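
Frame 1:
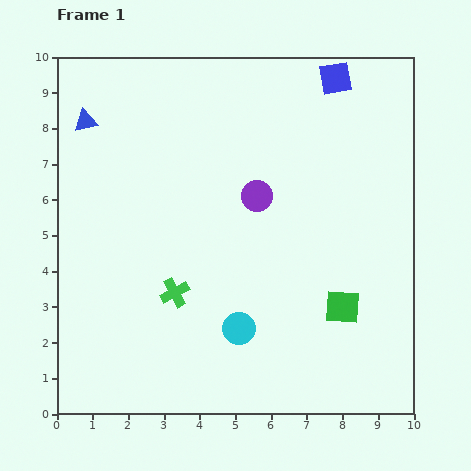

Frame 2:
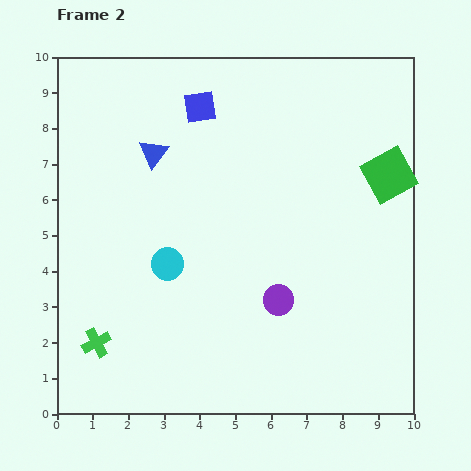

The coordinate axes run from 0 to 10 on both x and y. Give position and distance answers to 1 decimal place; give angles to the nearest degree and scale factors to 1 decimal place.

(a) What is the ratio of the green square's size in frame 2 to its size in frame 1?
1.5×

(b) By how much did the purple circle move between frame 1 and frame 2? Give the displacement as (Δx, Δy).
(0.6, -2.9)

The purple circle was at (5.6, 6.1) in frame 1 and (6.2, 3.2) in frame 2.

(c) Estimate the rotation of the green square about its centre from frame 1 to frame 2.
32° counter-clockwise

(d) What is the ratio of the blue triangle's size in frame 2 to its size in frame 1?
1.3×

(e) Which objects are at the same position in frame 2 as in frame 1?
none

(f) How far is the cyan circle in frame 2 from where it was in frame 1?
2.7

The cyan circle moved from (5.1, 2.4) to (3.1, 4.2), a distance of √(2.0² + 1.8²) ≈ 2.7.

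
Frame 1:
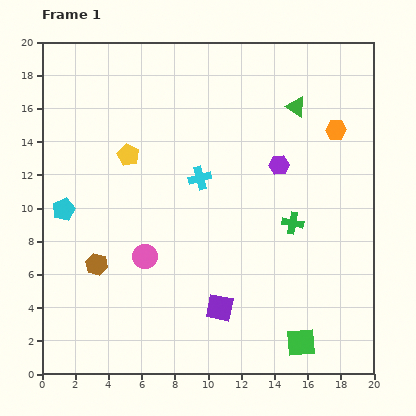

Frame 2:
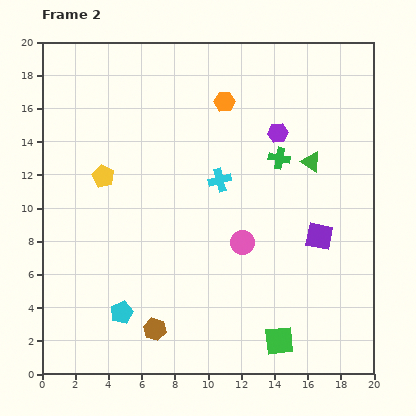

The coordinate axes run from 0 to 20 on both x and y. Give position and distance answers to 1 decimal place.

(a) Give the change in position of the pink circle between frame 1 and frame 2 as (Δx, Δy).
(5.9, 0.8)

The pink circle was at (6.2, 7.1) in frame 1 and (12.1, 7.9) in frame 2.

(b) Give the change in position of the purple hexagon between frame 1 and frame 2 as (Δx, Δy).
(-0.1, 1.9)

The purple hexagon was at (14.3, 12.6) in frame 1 and (14.2, 14.5) in frame 2.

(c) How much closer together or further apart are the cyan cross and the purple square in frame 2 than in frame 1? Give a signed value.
-1.0

Distance in frame 1: 7.9. Distance in frame 2: 6.9.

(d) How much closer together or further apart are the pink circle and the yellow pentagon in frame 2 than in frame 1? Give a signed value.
+3.1

Distance in frame 1: 6.2. Distance in frame 2: 9.3.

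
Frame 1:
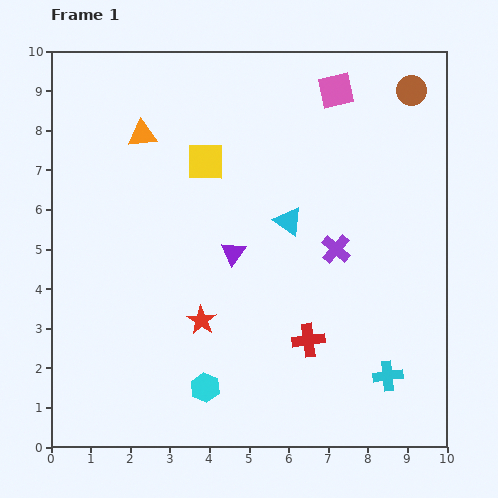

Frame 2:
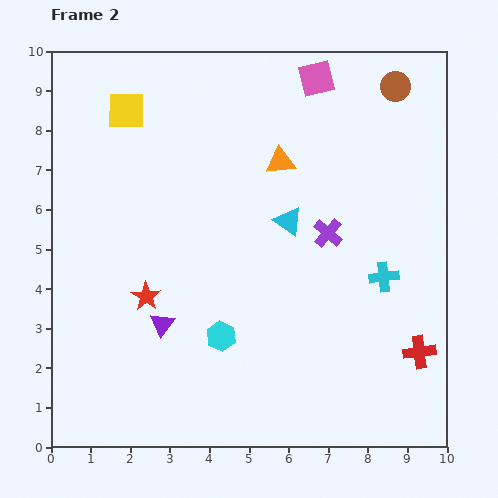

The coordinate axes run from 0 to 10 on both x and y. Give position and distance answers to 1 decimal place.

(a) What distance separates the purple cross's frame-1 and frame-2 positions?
0.4

The purple cross moved from (7.2, 5.0) to (7.0, 5.4), a distance of √(0.2² + 0.4²) ≈ 0.4.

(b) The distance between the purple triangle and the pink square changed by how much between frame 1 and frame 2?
+2.4

Distance in frame 1: 4.9. Distance in frame 2: 7.3.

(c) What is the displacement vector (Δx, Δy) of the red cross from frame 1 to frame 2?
(2.8, -0.3)

The red cross was at (6.5, 2.7) in frame 1 and (9.3, 2.4) in frame 2.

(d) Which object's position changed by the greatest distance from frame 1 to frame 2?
the orange triangle

(moved 3.6; next 2.8)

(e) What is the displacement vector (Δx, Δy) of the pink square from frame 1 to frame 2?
(-0.5, 0.3)

The pink square was at (7.2, 9.0) in frame 1 and (6.7, 9.3) in frame 2.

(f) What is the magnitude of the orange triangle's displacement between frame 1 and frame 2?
3.6

The orange triangle moved from (2.3, 7.9) to (5.8, 7.2), a distance of √(3.5² + 0.7²) ≈ 3.6.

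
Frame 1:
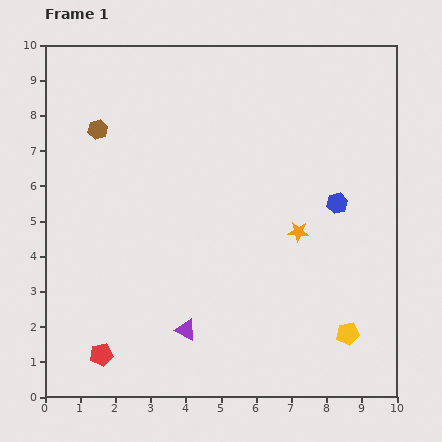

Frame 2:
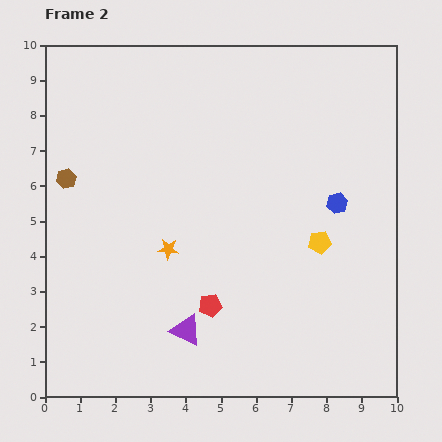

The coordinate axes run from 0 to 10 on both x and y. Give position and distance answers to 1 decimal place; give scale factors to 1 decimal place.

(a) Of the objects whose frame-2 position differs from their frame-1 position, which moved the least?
the brown hexagon

(moved 1.7)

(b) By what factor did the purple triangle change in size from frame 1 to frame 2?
1.5×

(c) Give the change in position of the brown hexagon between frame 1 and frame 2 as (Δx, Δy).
(-0.9, -1.4)

The brown hexagon was at (1.5, 7.6) in frame 1 and (0.6, 6.2) in frame 2.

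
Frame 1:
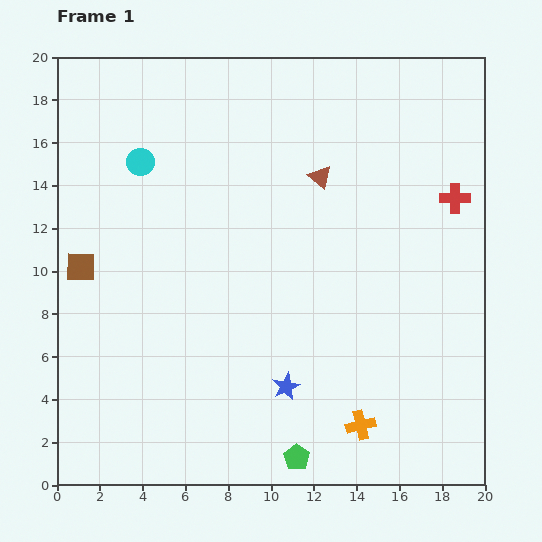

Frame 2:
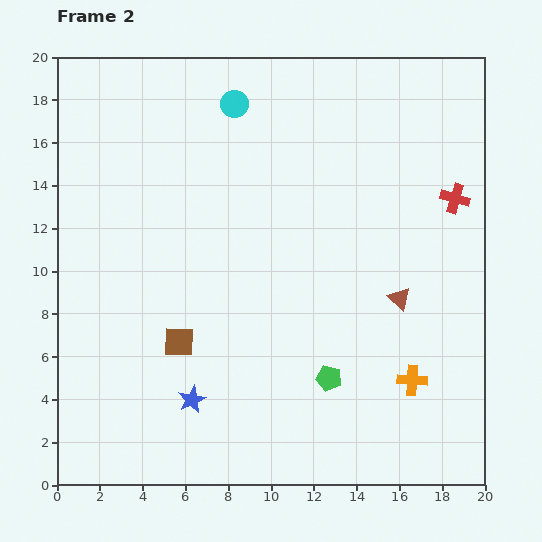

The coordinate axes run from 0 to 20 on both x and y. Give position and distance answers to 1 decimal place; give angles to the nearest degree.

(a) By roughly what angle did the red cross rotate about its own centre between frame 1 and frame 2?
17° clockwise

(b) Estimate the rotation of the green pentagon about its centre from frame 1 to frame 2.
20° counter-clockwise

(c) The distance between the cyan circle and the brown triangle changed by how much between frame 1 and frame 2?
+3.5

Distance in frame 1: 8.4. Distance in frame 2: 11.9.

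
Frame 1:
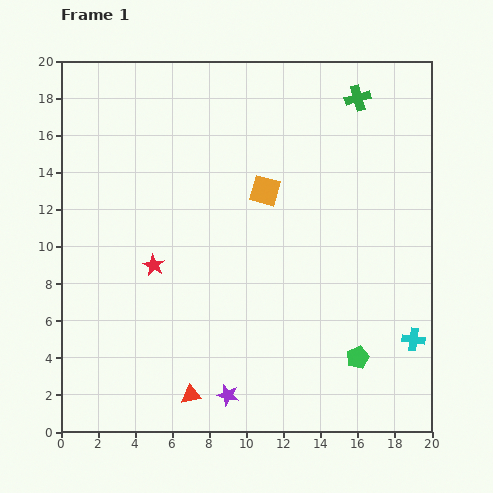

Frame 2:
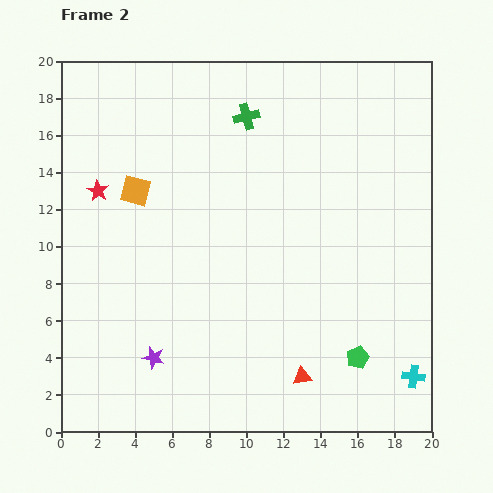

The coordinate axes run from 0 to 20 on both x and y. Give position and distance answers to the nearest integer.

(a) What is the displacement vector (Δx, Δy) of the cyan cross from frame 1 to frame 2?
(0, -2)

The cyan cross was at (19, 5) in frame 1 and (19, 3) in frame 2.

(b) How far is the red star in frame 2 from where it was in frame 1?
5

The red star moved from (5, 9) to (2, 13), a distance of √(3² + 4²) ≈ 5.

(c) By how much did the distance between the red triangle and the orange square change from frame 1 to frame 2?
+1

Distance in frame 1: 12. Distance in frame 2: 13.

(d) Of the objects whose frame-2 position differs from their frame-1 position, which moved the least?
the cyan cross

(moved 2)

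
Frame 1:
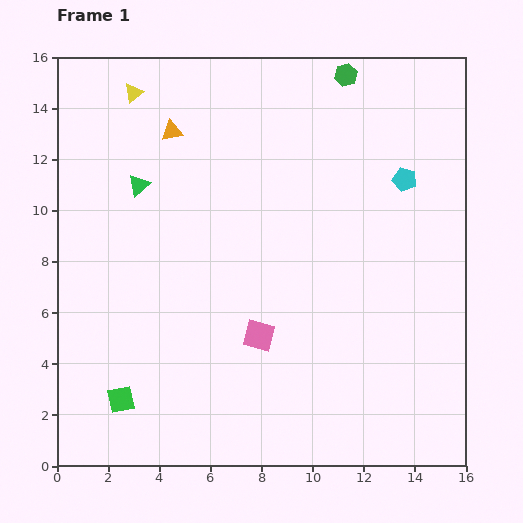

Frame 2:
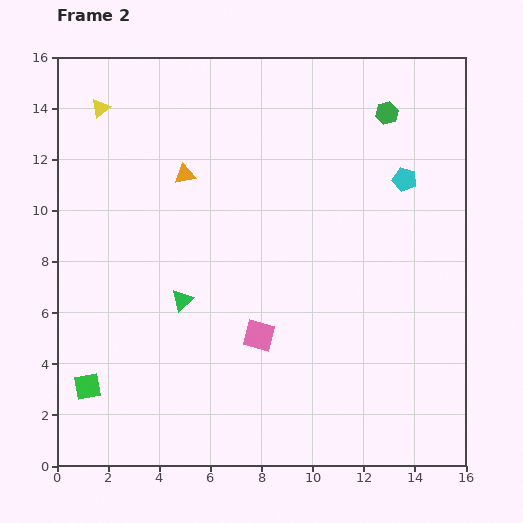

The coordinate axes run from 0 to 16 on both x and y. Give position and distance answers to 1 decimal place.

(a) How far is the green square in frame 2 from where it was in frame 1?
1.4

The green square moved from (2.5, 2.6) to (1.2, 3.1), a distance of √(1.3² + 0.5²) ≈ 1.4.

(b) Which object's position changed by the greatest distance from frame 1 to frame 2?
the green triangle

(moved 4.8; next 2.2)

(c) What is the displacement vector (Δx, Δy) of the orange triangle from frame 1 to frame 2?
(0.5, -1.7)

The orange triangle was at (4.5, 13.1) in frame 1 and (5.0, 11.4) in frame 2.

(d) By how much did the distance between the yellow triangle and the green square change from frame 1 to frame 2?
-1.1

Distance in frame 1: 12.0. Distance in frame 2: 10.9.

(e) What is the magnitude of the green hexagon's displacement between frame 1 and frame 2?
2.2

The green hexagon moved from (11.3, 15.3) to (12.9, 13.8), a distance of √(1.6² + 1.5²) ≈ 2.2.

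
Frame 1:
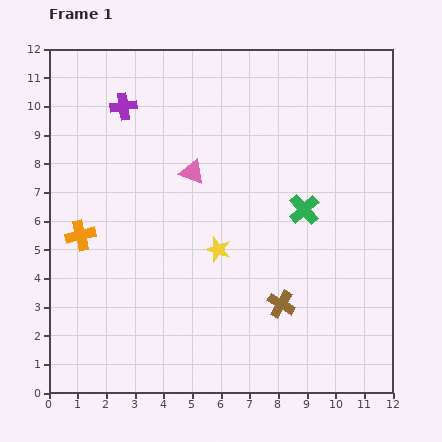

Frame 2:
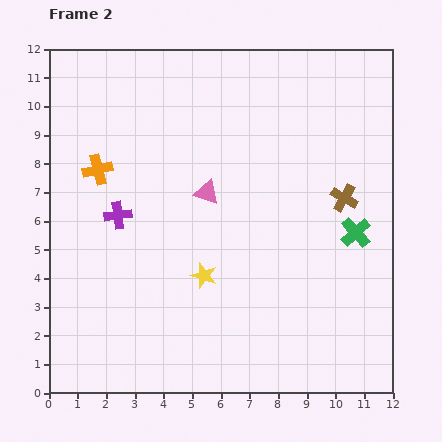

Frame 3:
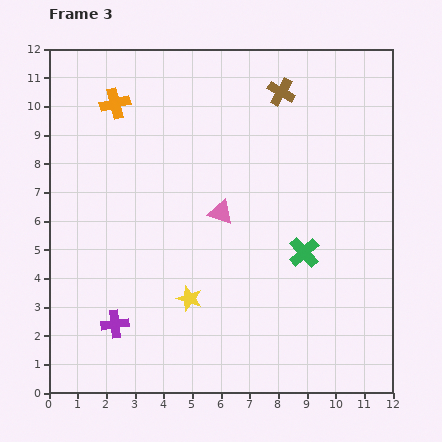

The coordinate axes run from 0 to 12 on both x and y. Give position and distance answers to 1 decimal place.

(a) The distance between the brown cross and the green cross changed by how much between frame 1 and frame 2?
-2.1

Distance in frame 1: 3.4. Distance in frame 2: 1.3.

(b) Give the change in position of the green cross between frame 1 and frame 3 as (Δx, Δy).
(0.0, -1.5)

The green cross was at (8.9, 6.4) in frame 1 and (8.9, 4.9) in frame 3.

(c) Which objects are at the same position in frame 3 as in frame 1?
none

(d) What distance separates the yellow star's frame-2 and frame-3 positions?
0.9

The yellow star moved from (5.4, 4.1) to (4.9, 3.3), a distance of √(0.5² + 0.8²) ≈ 0.9.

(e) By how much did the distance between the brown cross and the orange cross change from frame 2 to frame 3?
-2.9

Distance in frame 2: 8.7. Distance in frame 3: 5.8.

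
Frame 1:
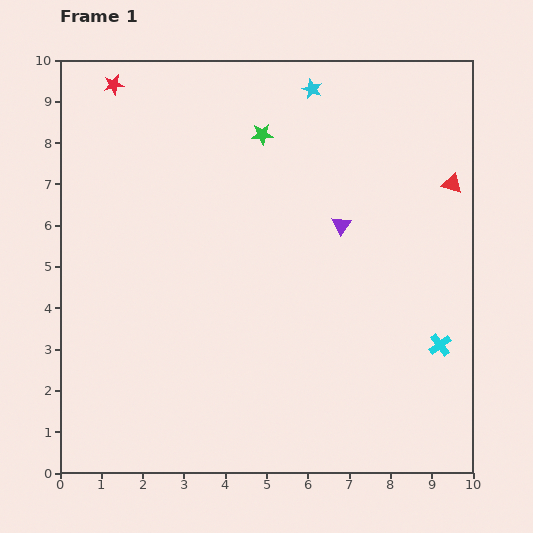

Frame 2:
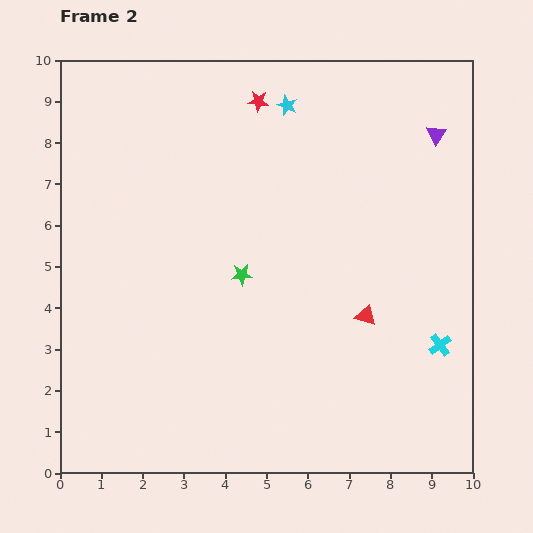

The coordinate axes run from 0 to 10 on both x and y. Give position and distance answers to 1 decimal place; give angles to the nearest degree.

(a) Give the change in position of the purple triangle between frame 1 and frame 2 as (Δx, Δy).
(2.3, 2.2)

The purple triangle was at (6.8, 6.0) in frame 1 and (9.1, 8.2) in frame 2.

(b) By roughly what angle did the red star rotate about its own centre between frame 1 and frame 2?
15° clockwise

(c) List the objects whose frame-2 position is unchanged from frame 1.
the cyan cross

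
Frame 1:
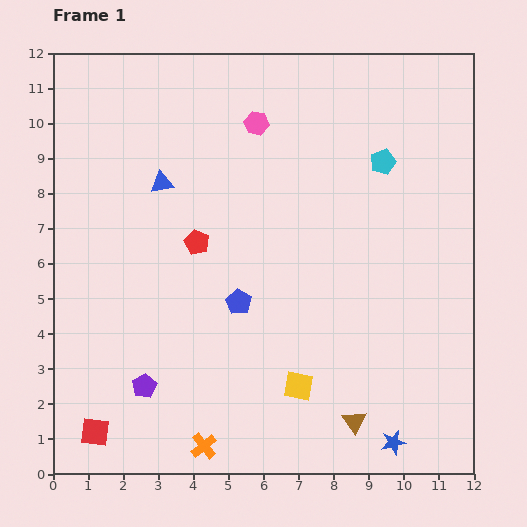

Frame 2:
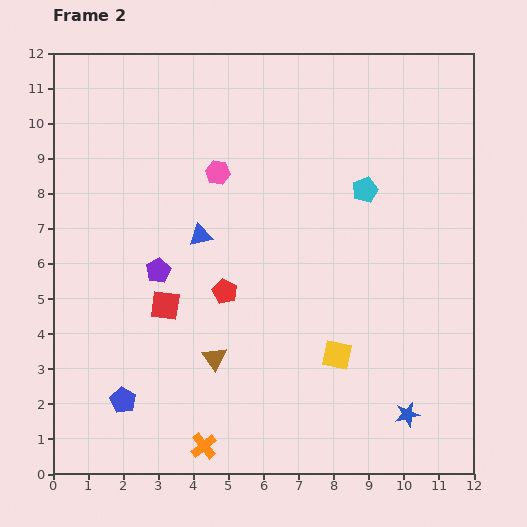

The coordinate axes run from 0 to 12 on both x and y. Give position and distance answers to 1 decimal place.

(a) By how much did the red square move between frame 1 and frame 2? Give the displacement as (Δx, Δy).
(2.0, 3.6)

The red square was at (1.2, 1.2) in frame 1 and (3.2, 4.8) in frame 2.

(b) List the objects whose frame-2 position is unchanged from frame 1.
the orange cross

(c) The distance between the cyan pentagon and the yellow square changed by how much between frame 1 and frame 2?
-2.0

Distance in frame 1: 6.8. Distance in frame 2: 4.8.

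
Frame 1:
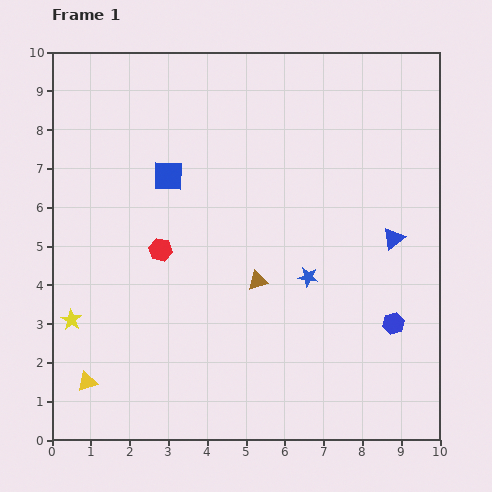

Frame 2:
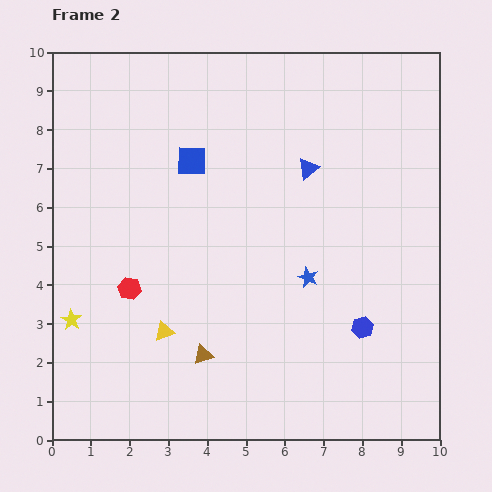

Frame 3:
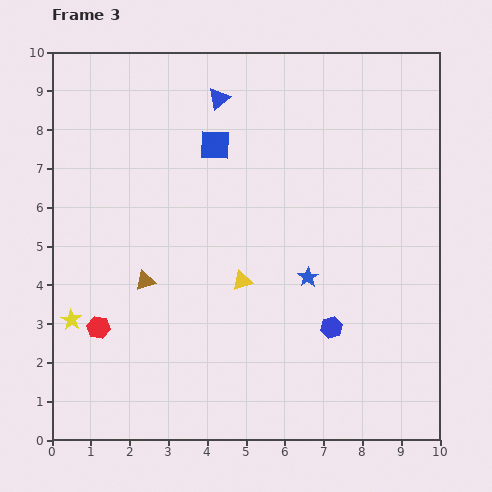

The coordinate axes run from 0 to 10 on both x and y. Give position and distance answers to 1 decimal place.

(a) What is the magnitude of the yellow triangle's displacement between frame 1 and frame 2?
2.4

The yellow triangle moved from (0.9, 1.5) to (2.9, 2.8), a distance of √(2.0² + 1.3²) ≈ 2.4.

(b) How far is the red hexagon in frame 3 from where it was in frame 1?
2.6

The red hexagon moved from (2.8, 4.9) to (1.2, 2.9), a distance of √(1.6² + 2.0²) ≈ 2.6.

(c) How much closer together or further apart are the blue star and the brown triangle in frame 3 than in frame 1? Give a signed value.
+2.9

Distance in frame 1: 1.3. Distance in frame 3: 4.2.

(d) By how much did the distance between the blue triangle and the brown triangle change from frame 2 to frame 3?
-0.4

Distance in frame 2: 5.5. Distance in frame 3: 5.1.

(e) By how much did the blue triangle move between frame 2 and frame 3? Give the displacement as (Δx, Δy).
(-2.3, 1.8)

The blue triangle was at (6.6, 7.0) in frame 2 and (4.3, 8.8) in frame 3.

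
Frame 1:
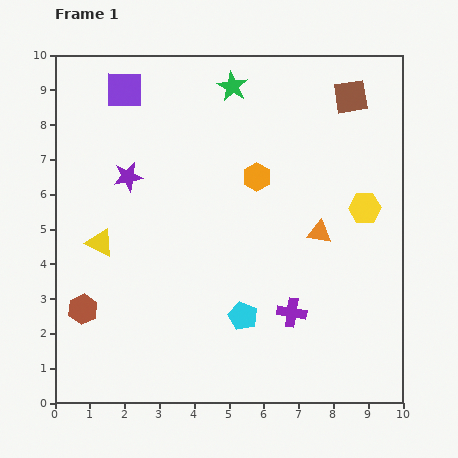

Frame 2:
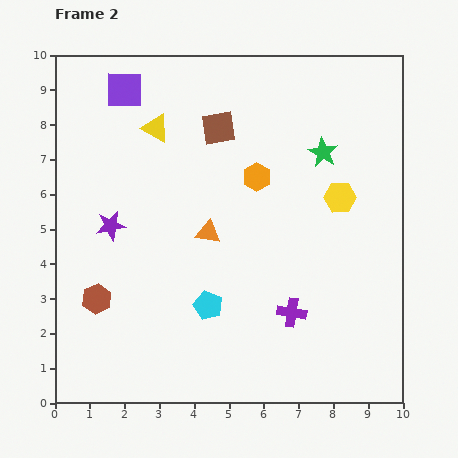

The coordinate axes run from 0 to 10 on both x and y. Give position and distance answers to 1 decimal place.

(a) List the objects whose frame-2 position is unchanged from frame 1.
the orange hexagon, the purple square, the purple cross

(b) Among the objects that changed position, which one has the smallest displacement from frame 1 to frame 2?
the brown hexagon

(moved 0.5)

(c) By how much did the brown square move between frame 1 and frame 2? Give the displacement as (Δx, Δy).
(-3.8, -0.9)

The brown square was at (8.5, 8.8) in frame 1 and (4.7, 7.9) in frame 2.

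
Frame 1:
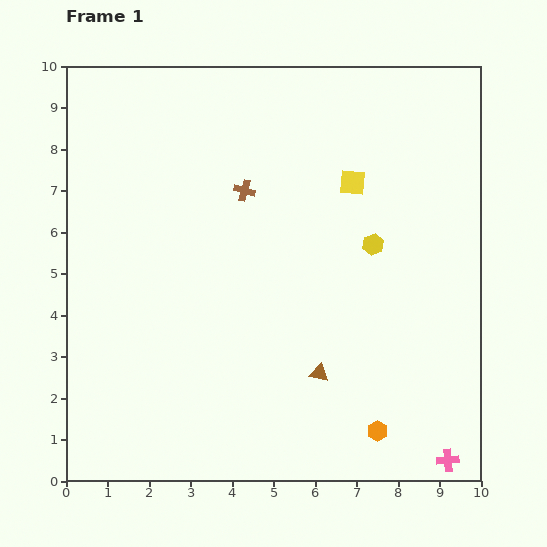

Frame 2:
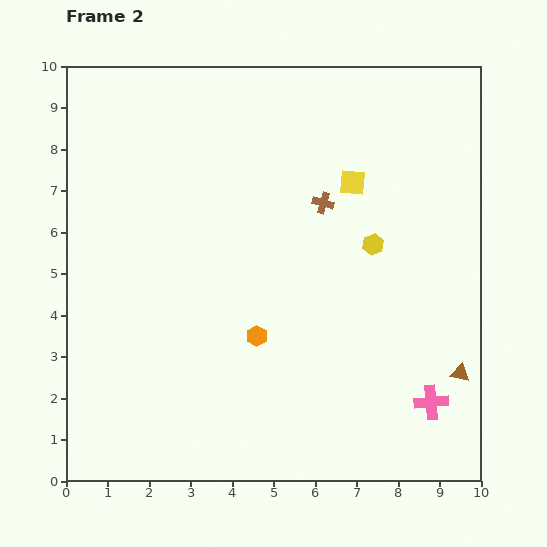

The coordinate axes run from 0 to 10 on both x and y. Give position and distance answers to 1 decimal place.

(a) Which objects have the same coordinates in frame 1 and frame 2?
the yellow hexagon, the yellow square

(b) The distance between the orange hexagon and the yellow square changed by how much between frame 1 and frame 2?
-1.6

Distance in frame 1: 6.0. Distance in frame 2: 4.4.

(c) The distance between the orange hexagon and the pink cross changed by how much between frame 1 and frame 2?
+2.7

Distance in frame 1: 1.8. Distance in frame 2: 4.5.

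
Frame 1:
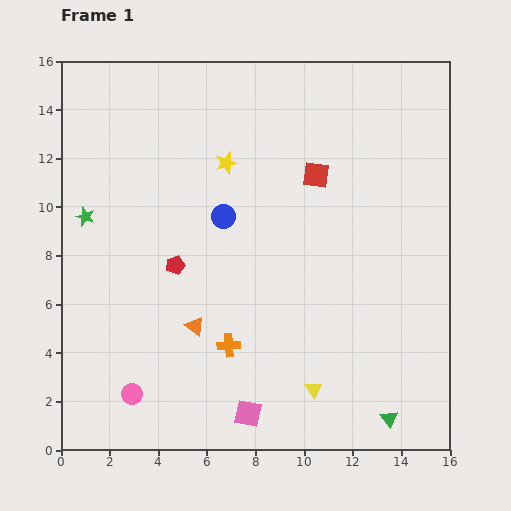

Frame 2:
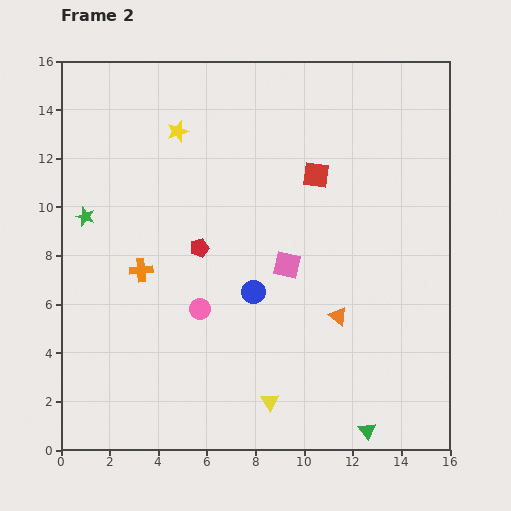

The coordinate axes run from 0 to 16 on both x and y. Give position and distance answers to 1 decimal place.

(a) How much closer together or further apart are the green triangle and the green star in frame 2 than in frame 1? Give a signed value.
-0.4

Distance in frame 1: 15.0. Distance in frame 2: 14.6.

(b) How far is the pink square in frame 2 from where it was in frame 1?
6.3

The pink square moved from (7.7, 1.5) to (9.3, 7.6), a distance of √(1.6² + 6.1²) ≈ 6.3.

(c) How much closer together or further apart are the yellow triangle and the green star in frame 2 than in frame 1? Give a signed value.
-1.1

Distance in frame 1: 11.8. Distance in frame 2: 10.7.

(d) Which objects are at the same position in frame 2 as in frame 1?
the red square, the green star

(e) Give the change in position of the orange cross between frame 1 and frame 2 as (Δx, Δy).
(-3.6, 3.1)

The orange cross was at (6.9, 4.3) in frame 1 and (3.3, 7.4) in frame 2.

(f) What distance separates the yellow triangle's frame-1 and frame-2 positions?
1.9

The yellow triangle moved from (10.4, 2.5) to (8.6, 2.0), a distance of √(1.8² + 0.5²) ≈ 1.9.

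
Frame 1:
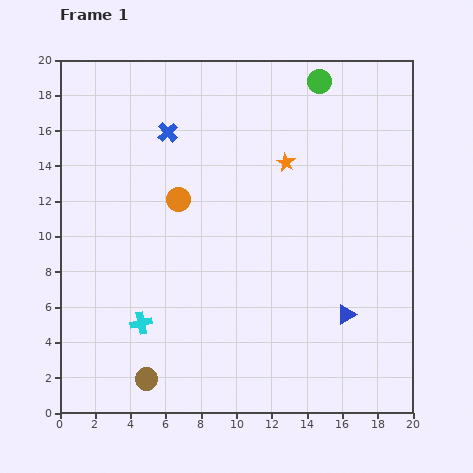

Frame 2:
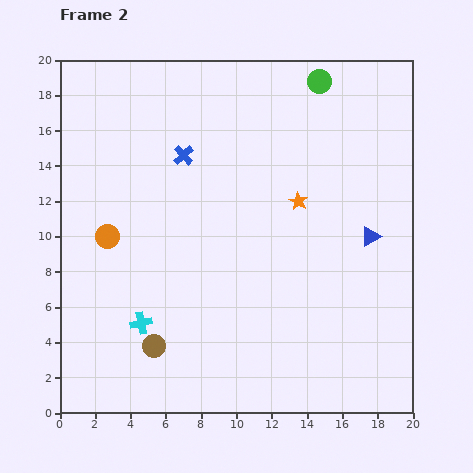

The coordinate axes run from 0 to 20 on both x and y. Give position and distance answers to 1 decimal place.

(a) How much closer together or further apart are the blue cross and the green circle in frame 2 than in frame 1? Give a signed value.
-0.3

Distance in frame 1: 9.1. Distance in frame 2: 8.8.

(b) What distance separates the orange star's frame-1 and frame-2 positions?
2.3

The orange star moved from (12.8, 14.2) to (13.5, 12.0), a distance of √(0.7² + 2.2²) ≈ 2.3.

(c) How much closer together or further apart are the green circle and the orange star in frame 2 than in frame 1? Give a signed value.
+1.9

Distance in frame 1: 5.0. Distance in frame 2: 6.9.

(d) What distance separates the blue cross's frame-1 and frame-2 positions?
1.6

The blue cross moved from (6.1, 15.9) to (7.0, 14.6), a distance of √(0.9² + 1.3²) ≈ 1.6.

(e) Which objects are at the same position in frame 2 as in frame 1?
the cyan cross, the green circle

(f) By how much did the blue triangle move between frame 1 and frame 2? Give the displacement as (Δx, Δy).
(1.4, 4.4)

The blue triangle was at (16.2, 5.6) in frame 1 and (17.6, 10.0) in frame 2.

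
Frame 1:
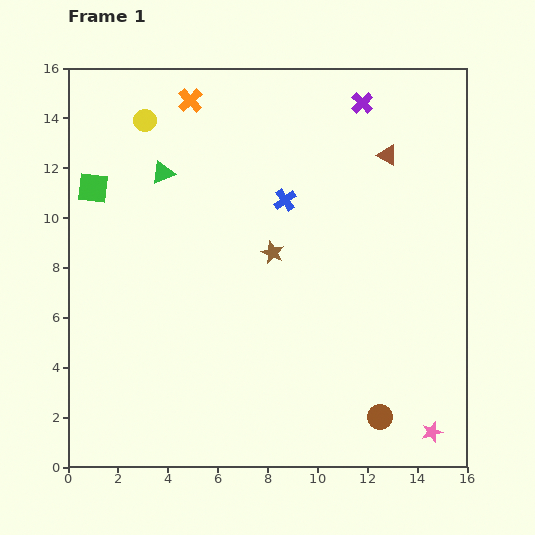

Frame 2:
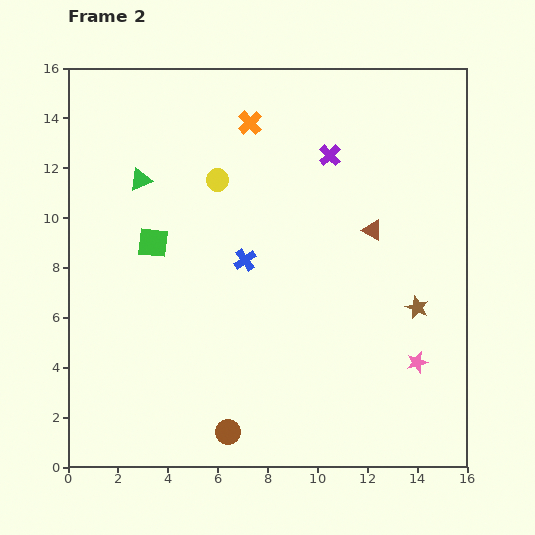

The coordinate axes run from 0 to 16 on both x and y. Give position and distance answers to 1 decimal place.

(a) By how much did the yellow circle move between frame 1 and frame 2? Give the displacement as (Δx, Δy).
(2.9, -2.4)

The yellow circle was at (3.1, 13.9) in frame 1 and (6.0, 11.5) in frame 2.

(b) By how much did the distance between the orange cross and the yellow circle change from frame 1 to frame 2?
+0.6

Distance in frame 1: 2.0. Distance in frame 2: 2.6.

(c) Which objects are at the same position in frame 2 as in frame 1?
none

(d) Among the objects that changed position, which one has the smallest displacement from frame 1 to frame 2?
the green triangle

(moved 0.9)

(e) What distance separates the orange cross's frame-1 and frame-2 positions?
2.6

The orange cross moved from (4.9, 14.7) to (7.3, 13.8), a distance of √(2.4² + 0.9²) ≈ 2.6.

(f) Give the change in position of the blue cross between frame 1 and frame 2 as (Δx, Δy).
(-1.6, -2.4)

The blue cross was at (8.7, 10.7) in frame 1 and (7.1, 8.3) in frame 2.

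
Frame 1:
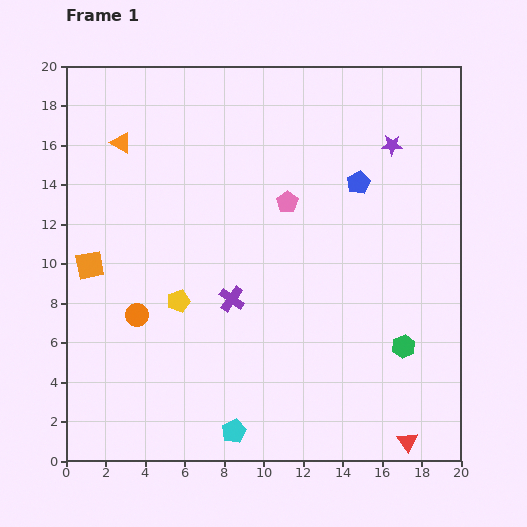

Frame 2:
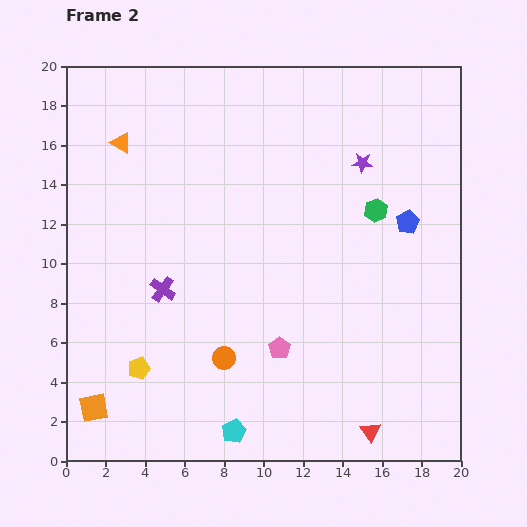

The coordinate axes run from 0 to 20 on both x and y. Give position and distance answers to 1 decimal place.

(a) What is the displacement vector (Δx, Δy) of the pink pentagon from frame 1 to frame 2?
(-0.4, -7.4)

The pink pentagon was at (11.2, 13.1) in frame 1 and (10.8, 5.7) in frame 2.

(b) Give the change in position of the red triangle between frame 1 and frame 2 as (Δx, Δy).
(-1.9, 0.5)

The red triangle was at (17.3, 1.0) in frame 1 and (15.4, 1.5) in frame 2.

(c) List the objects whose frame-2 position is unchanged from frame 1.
the cyan pentagon, the orange triangle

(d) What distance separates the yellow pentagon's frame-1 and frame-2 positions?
3.9

The yellow pentagon moved from (5.7, 8.1) to (3.7, 4.7), a distance of √(2.0² + 3.4²) ≈ 3.9.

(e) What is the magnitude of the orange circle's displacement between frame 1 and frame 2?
4.9

The orange circle moved from (3.6, 7.4) to (8.0, 5.2), a distance of √(4.4² + 2.2²) ≈ 4.9.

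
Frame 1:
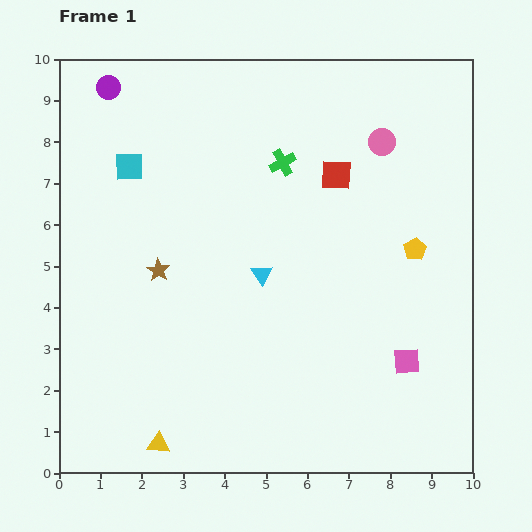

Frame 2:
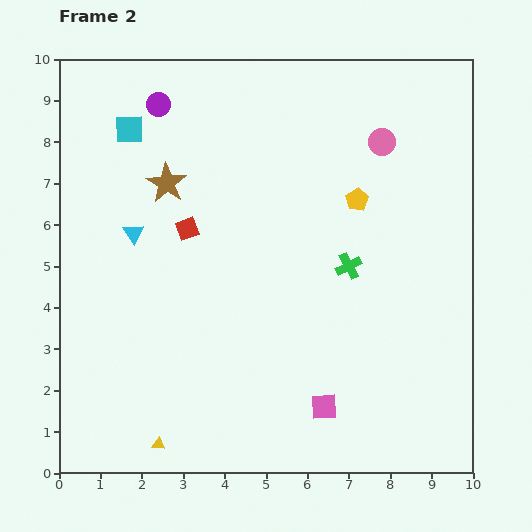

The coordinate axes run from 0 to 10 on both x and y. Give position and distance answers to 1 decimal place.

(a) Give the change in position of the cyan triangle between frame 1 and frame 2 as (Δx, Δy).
(-3.1, 1.0)

The cyan triangle was at (4.9, 4.8) in frame 1 and (1.8, 5.8) in frame 2.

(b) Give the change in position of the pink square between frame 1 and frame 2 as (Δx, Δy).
(-2.0, -1.1)

The pink square was at (8.4, 2.7) in frame 1 and (6.4, 1.6) in frame 2.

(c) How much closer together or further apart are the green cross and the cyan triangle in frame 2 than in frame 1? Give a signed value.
+2.6

Distance in frame 1: 2.7. Distance in frame 2: 5.3.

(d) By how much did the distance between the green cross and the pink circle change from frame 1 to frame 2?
+0.6

Distance in frame 1: 2.5. Distance in frame 2: 3.1.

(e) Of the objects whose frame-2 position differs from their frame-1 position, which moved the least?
the cyan square

(moved 0.9)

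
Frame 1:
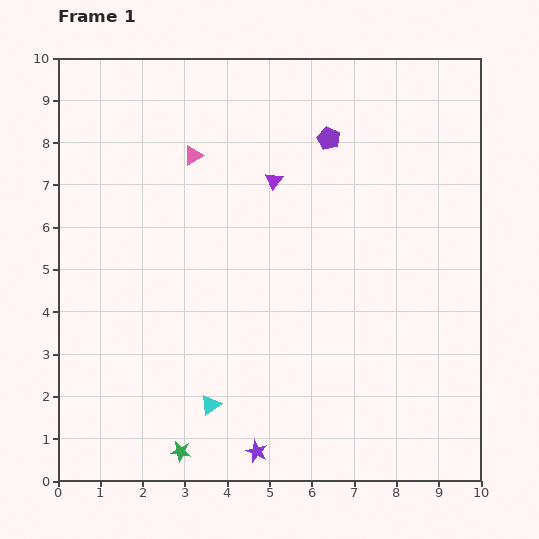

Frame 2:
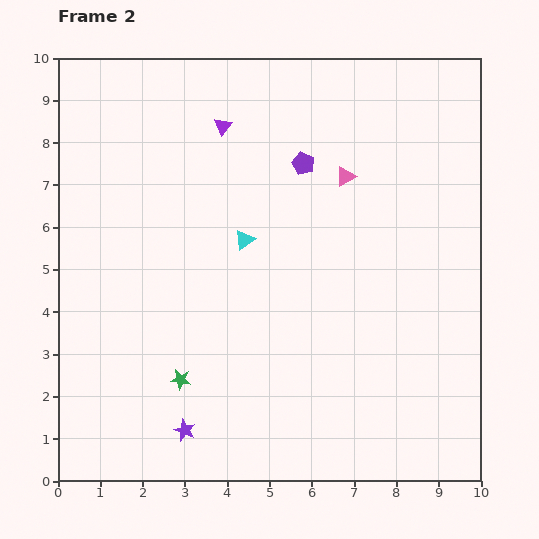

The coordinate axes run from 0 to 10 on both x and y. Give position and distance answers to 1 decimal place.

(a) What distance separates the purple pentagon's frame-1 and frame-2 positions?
0.8

The purple pentagon moved from (6.4, 8.1) to (5.8, 7.5), a distance of √(0.6² + 0.6²) ≈ 0.8.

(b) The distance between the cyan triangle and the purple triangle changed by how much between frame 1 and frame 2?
-2.8

Distance in frame 1: 5.5. Distance in frame 2: 2.7.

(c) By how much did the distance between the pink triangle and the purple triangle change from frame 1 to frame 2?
+1.1

Distance in frame 1: 2.0. Distance in frame 2: 3.1.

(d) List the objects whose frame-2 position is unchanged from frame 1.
none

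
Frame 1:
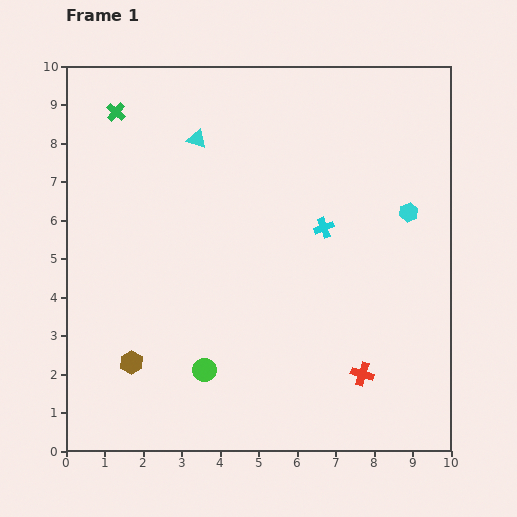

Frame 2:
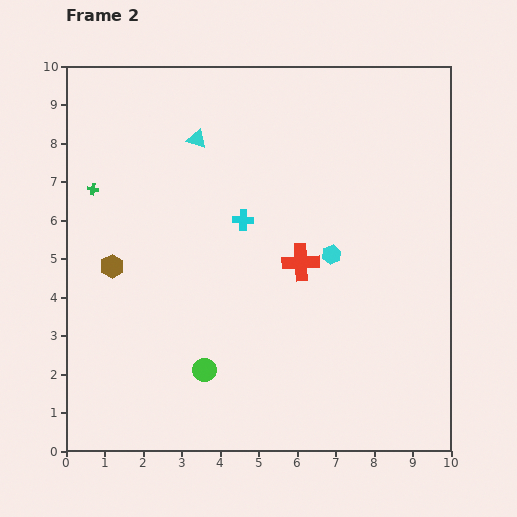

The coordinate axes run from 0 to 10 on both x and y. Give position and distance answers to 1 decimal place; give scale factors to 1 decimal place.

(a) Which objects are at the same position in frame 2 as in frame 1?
the cyan triangle, the green circle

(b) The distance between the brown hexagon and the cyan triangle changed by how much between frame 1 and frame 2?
-2.0

Distance in frame 1: 6.0. Distance in frame 2: 4.0.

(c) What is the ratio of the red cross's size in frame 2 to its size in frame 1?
1.6×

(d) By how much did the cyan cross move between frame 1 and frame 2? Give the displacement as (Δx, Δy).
(-2.1, 0.2)

The cyan cross was at (6.7, 5.8) in frame 1 and (4.6, 6.0) in frame 2.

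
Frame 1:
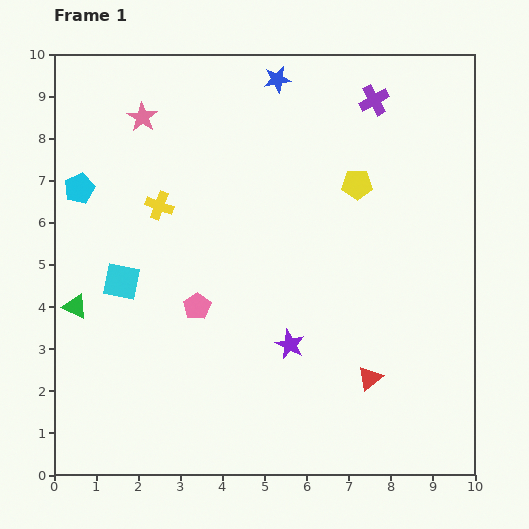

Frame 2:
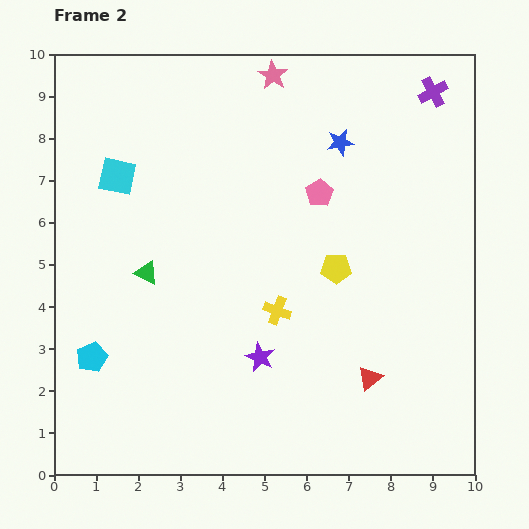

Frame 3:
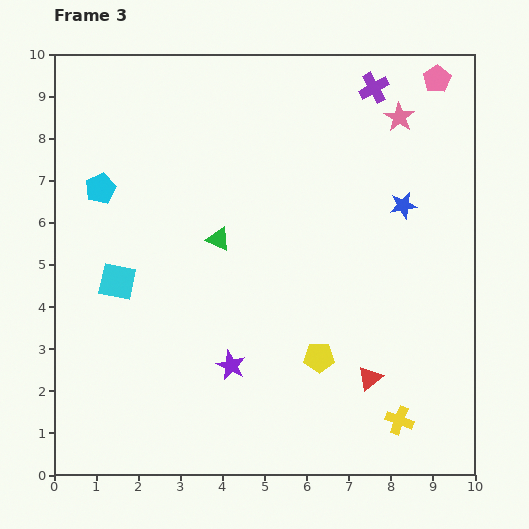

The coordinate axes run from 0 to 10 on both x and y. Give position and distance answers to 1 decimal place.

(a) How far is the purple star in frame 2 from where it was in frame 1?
0.8

The purple star moved from (5.6, 3.1) to (4.9, 2.8), a distance of √(0.7² + 0.3²) ≈ 0.8.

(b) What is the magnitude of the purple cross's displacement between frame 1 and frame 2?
1.4

The purple cross moved from (7.6, 8.9) to (9.0, 9.1), a distance of √(1.4² + 0.2²) ≈ 1.4.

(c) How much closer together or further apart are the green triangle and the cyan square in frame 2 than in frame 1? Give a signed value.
+1.1

Distance in frame 1: 1.3. Distance in frame 2: 2.4.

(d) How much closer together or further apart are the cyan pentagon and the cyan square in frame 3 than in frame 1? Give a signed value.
-0.2

Distance in frame 1: 2.4. Distance in frame 3: 2.2.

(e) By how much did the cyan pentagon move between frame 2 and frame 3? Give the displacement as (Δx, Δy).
(0.2, 4.0)

The cyan pentagon was at (0.9, 2.8) in frame 2 and (1.1, 6.8) in frame 3.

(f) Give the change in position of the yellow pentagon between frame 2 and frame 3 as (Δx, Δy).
(-0.4, -2.1)

The yellow pentagon was at (6.7, 4.9) in frame 2 and (6.3, 2.8) in frame 3.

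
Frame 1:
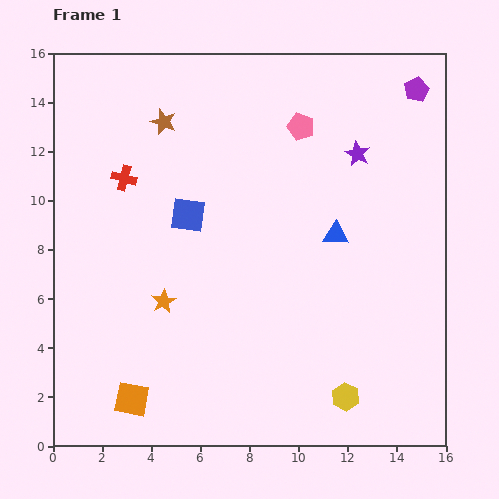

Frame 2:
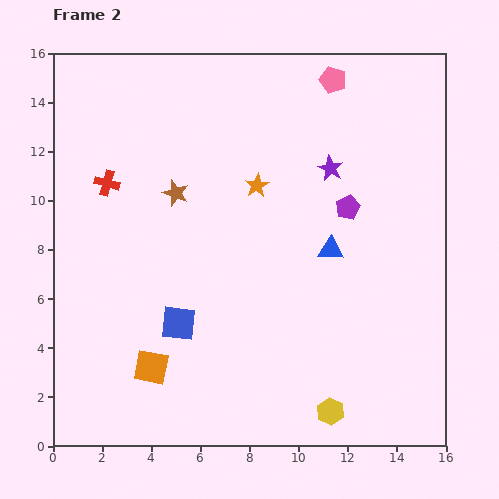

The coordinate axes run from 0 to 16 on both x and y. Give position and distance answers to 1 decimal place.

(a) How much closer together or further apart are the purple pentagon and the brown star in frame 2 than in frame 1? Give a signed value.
-3.4

Distance in frame 1: 10.4. Distance in frame 2: 7.0.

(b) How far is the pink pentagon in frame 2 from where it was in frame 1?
2.3

The pink pentagon moved from (10.1, 13.0) to (11.4, 14.9), a distance of √(1.3² + 1.9²) ≈ 2.3.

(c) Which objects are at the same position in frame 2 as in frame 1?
none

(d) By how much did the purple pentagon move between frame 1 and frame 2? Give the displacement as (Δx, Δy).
(-2.8, -4.8)

The purple pentagon was at (14.8, 14.5) in frame 1 and (12.0, 9.7) in frame 2.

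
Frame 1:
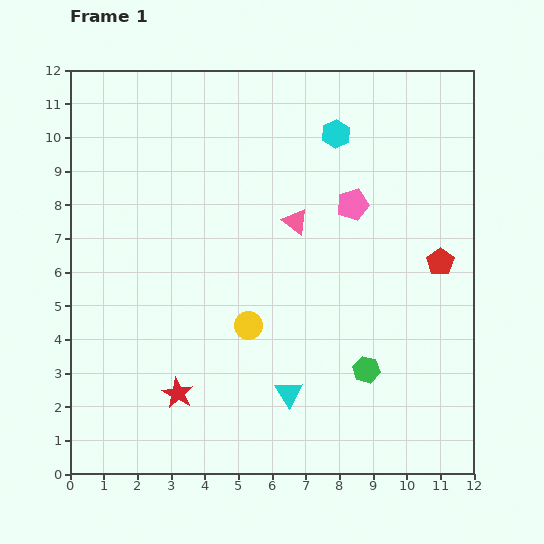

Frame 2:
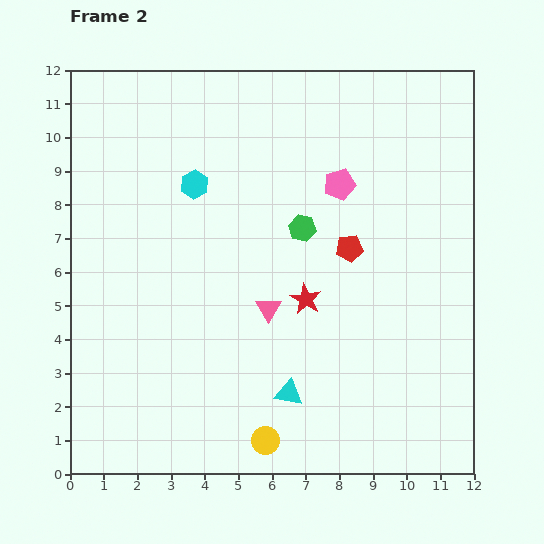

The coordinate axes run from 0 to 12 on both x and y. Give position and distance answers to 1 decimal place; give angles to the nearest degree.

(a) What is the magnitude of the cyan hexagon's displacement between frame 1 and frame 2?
4.5

The cyan hexagon moved from (7.9, 10.1) to (3.7, 8.6), a distance of √(4.2² + 1.5²) ≈ 4.5.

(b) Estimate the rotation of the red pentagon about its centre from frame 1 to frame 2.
27° clockwise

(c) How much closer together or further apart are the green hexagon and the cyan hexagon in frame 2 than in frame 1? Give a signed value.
-3.6

Distance in frame 1: 7.1. Distance in frame 2: 3.5.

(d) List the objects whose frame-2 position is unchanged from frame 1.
the cyan triangle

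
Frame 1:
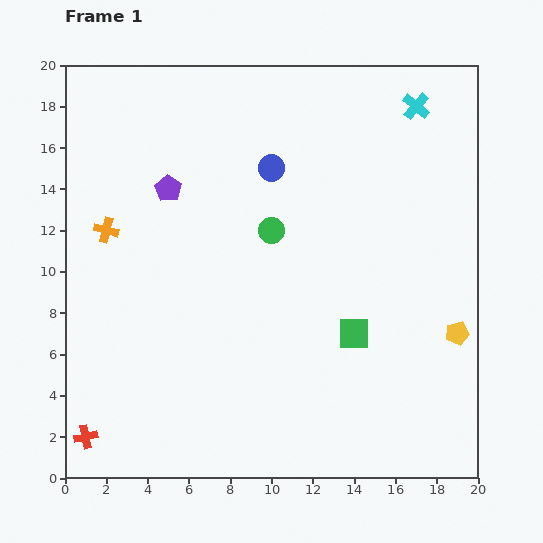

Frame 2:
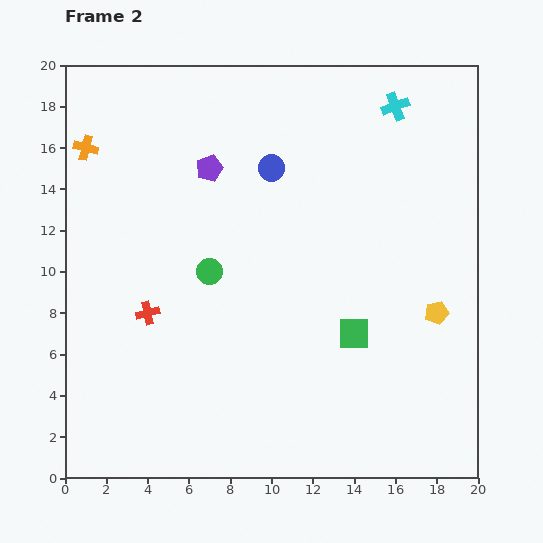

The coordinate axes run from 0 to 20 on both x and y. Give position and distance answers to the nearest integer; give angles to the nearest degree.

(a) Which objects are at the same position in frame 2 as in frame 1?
the green square, the blue circle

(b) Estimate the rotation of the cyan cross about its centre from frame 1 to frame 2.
28° clockwise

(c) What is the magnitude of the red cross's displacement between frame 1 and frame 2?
7

The red cross moved from (1, 2) to (4, 8), a distance of √(3² + 6²) ≈ 7.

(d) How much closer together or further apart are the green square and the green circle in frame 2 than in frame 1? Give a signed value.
+2

Distance in frame 1: 6. Distance in frame 2: 8.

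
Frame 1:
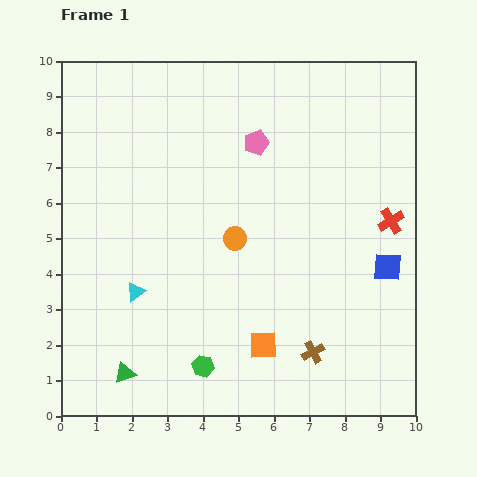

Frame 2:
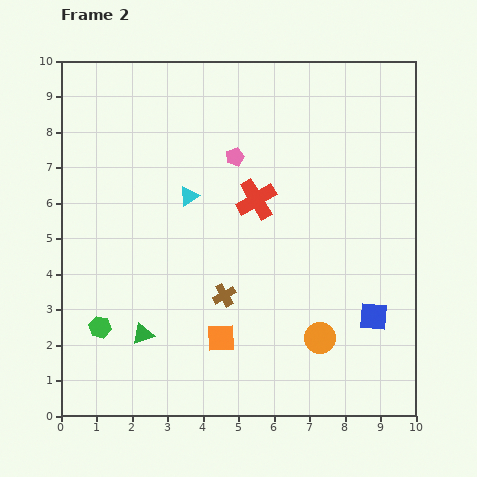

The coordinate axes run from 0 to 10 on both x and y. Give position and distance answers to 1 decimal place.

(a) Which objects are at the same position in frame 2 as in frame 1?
none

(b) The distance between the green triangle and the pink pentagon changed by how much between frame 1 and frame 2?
-1.9

Distance in frame 1: 7.5. Distance in frame 2: 5.6.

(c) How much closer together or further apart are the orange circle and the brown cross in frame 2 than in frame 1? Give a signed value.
-0.9

Distance in frame 1: 3.9. Distance in frame 2: 3.0.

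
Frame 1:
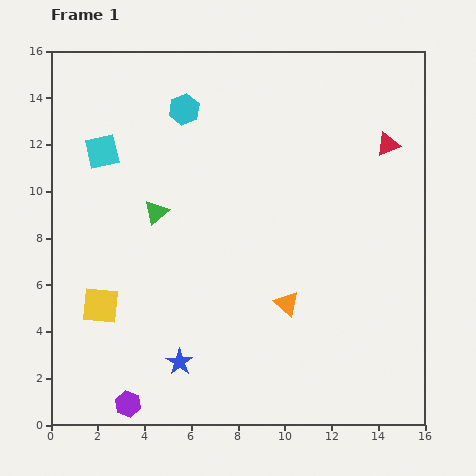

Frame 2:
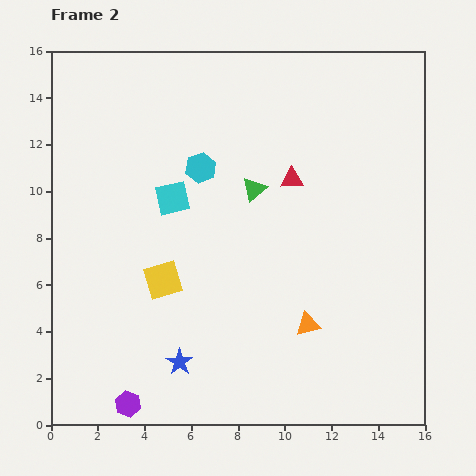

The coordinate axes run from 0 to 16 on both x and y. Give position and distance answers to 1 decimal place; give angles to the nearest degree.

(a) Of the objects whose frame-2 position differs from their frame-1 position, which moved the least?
the orange triangle

(moved 1.3)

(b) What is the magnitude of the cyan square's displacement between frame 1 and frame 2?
3.6

The cyan square moved from (2.2, 11.7) to (5.2, 9.7), a distance of √(3.0² + 2.0²) ≈ 3.6.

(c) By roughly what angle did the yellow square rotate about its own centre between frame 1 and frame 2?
23° counter-clockwise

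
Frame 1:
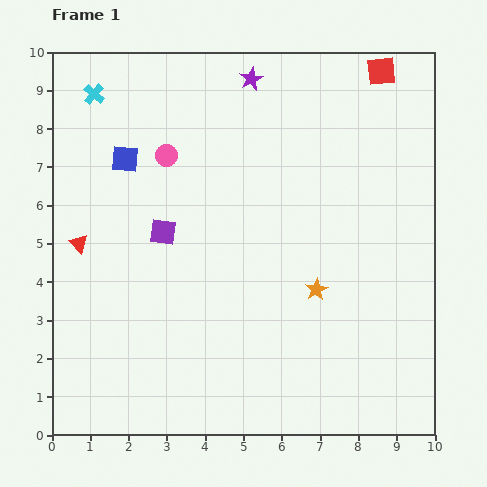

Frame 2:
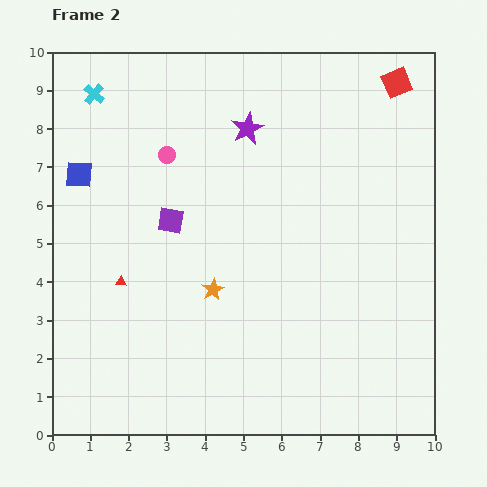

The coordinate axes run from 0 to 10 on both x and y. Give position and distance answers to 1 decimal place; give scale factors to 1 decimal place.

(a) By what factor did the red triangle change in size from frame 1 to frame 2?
0.6×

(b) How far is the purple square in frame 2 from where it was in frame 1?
0.4

The purple square moved from (2.9, 5.3) to (3.1, 5.6), a distance of √(0.2² + 0.3²) ≈ 0.4.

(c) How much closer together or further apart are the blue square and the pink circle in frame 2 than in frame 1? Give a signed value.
+1.3

Distance in frame 1: 1.1. Distance in frame 2: 2.4.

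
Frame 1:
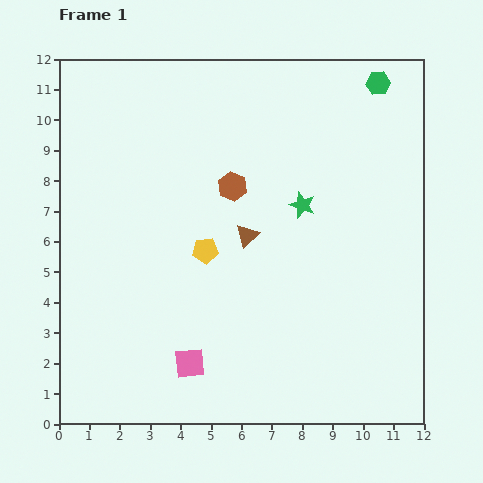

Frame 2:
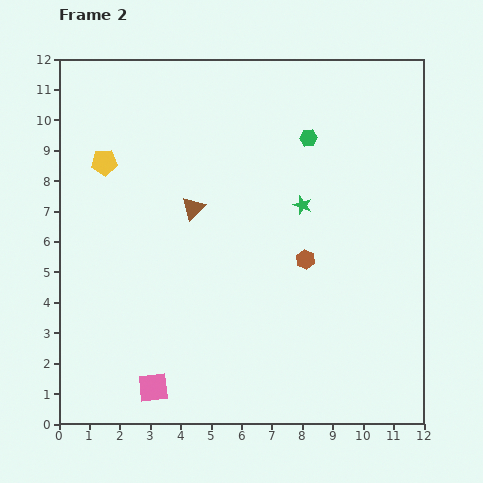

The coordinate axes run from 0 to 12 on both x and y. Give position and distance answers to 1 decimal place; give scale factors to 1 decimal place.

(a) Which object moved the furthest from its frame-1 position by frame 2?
the yellow pentagon

(moved 4.4; next 3.4)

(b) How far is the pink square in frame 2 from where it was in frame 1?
1.4

The pink square moved from (4.3, 2.0) to (3.1, 1.2), a distance of √(1.2² + 0.8²) ≈ 1.4.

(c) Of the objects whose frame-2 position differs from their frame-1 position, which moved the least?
the pink square

(moved 1.4)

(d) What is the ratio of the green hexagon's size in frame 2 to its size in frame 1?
0.7×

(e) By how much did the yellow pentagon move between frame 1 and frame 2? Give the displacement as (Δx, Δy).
(-3.3, 2.9)

The yellow pentagon was at (4.8, 5.7) in frame 1 and (1.5, 8.6) in frame 2.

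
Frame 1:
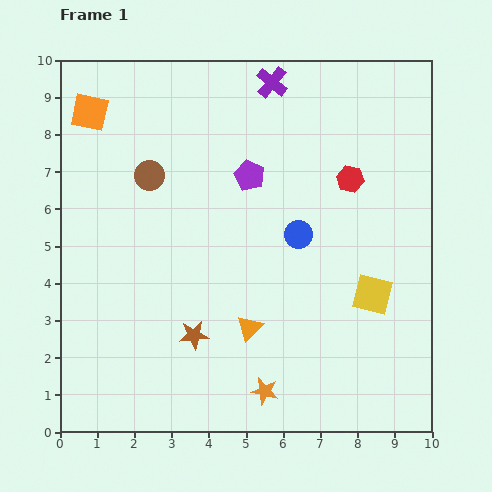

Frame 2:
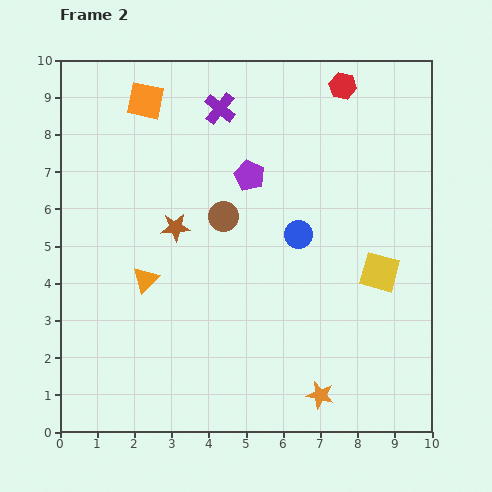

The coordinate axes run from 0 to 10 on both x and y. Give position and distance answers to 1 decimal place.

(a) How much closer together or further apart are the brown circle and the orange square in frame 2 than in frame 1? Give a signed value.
+1.4

Distance in frame 1: 2.3. Distance in frame 2: 3.7.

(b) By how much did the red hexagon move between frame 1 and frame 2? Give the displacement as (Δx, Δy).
(-0.2, 2.5)

The red hexagon was at (7.8, 6.8) in frame 1 and (7.6, 9.3) in frame 2.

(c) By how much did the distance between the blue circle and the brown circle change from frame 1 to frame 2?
-2.2

Distance in frame 1: 4.3. Distance in frame 2: 2.1.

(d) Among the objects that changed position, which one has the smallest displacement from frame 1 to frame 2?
the yellow square

(moved 0.6)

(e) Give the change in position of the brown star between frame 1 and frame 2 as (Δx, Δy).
(-0.5, 2.9)

The brown star was at (3.6, 2.6) in frame 1 and (3.1, 5.5) in frame 2.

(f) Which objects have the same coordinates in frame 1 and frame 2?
the purple pentagon, the blue circle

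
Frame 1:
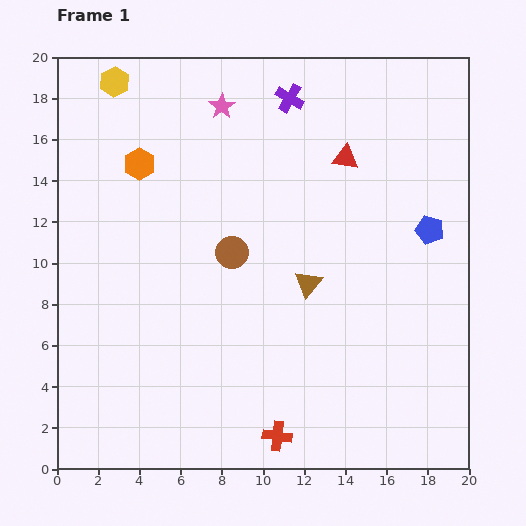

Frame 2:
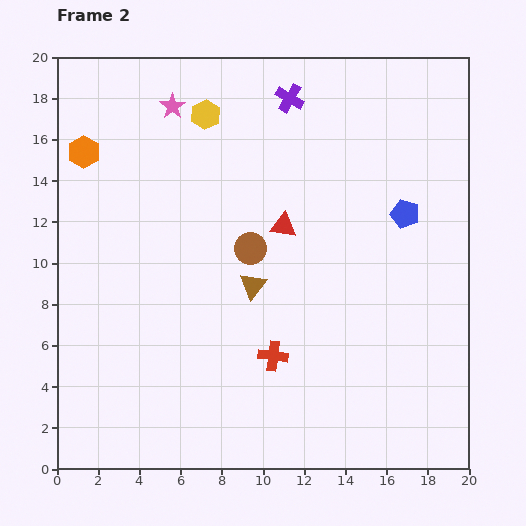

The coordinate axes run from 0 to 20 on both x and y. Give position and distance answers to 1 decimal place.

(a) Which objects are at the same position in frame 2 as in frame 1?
the purple cross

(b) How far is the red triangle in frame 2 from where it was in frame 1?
4.5

The red triangle moved from (14.0, 15.1) to (11.0, 11.8), a distance of √(3.0² + 3.3²) ≈ 4.5.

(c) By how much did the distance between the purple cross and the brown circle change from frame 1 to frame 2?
-0.5

Distance in frame 1: 8.0. Distance in frame 2: 7.5.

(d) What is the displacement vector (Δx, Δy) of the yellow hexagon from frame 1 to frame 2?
(4.4, -1.6)

The yellow hexagon was at (2.8, 18.8) in frame 1 and (7.2, 17.2) in frame 2.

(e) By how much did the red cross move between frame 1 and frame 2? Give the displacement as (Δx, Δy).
(-0.2, 3.9)

The red cross was at (10.7, 1.6) in frame 1 and (10.5, 5.5) in frame 2.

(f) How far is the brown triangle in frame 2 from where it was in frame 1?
2.7

The brown triangle moved from (12.2, 9.0) to (9.5, 8.9), a distance of √(2.7² + 0.1²) ≈ 2.7.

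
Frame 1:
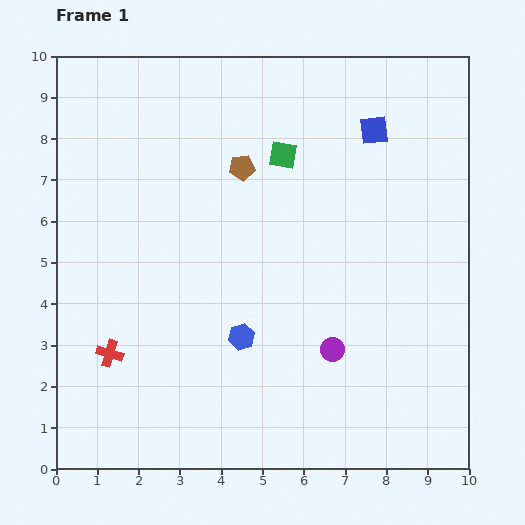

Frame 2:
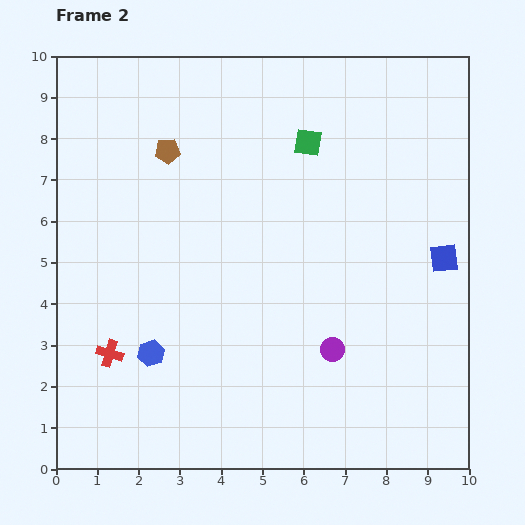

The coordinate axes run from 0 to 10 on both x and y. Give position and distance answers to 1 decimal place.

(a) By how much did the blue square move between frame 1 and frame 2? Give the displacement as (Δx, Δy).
(1.7, -3.1)

The blue square was at (7.7, 8.2) in frame 1 and (9.4, 5.1) in frame 2.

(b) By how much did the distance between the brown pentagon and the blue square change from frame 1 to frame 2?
+3.9

Distance in frame 1: 3.3. Distance in frame 2: 7.2.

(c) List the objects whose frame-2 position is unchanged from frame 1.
the red cross, the purple circle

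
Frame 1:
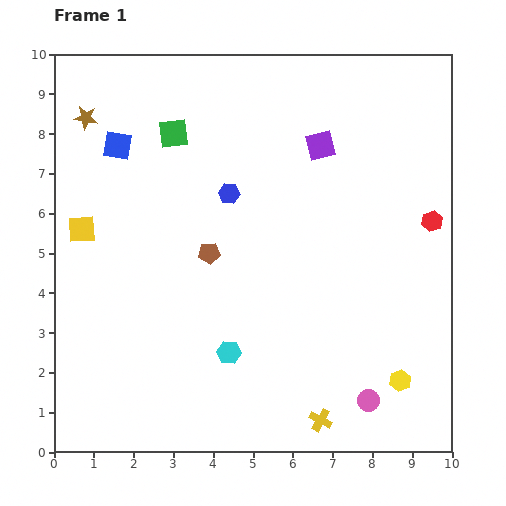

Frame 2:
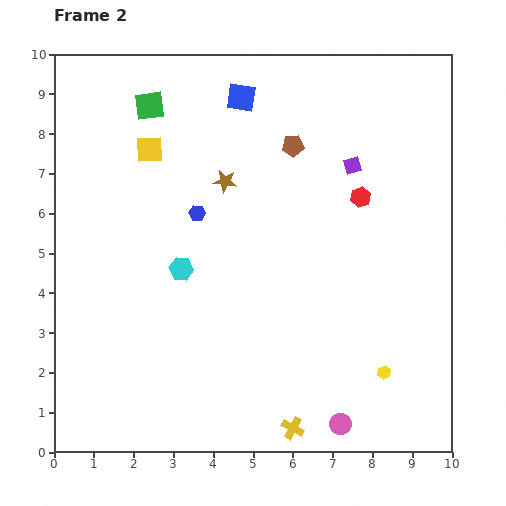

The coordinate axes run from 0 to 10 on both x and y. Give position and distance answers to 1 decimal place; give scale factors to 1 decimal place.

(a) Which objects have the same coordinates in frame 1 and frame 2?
none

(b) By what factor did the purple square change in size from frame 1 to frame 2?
0.6×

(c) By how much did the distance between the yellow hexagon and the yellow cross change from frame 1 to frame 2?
+0.5

Distance in frame 1: 2.2. Distance in frame 2: 2.7.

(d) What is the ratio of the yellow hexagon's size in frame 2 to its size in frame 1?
0.6×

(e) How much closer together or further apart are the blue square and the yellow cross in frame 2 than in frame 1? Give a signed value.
-0.2

Distance in frame 1: 8.6. Distance in frame 2: 8.4.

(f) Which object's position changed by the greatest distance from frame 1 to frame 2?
the brown star

(moved 3.8; next 3.4)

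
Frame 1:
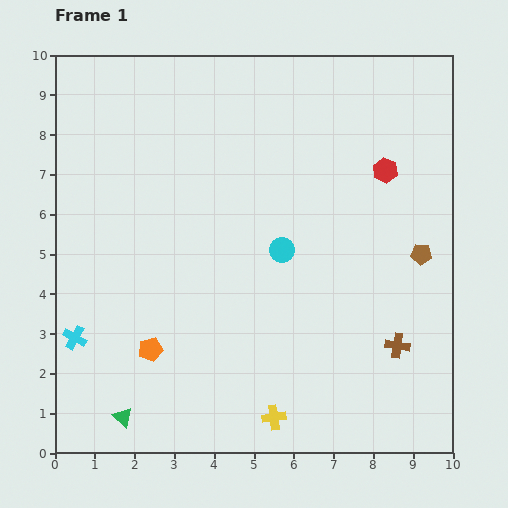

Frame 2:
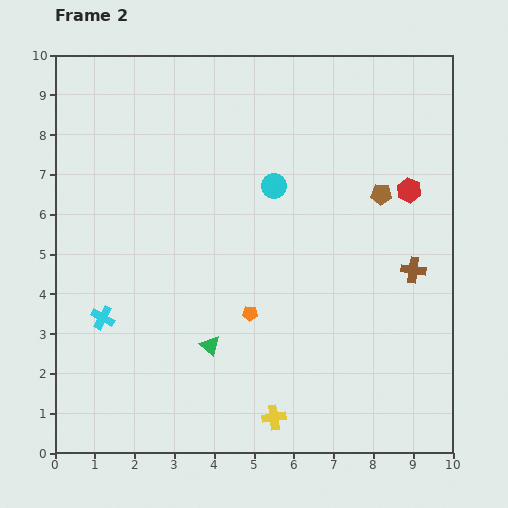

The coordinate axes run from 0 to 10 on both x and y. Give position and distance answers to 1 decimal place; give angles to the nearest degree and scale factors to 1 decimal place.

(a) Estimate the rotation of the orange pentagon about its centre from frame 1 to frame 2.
19° clockwise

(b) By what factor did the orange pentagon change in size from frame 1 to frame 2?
0.6×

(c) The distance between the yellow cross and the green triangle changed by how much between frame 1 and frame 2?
-1.4

Distance in frame 1: 3.8. Distance in frame 2: 2.4.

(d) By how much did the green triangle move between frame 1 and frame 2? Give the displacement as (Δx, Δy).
(2.2, 1.8)

The green triangle was at (1.7, 0.9) in frame 1 and (3.9, 2.7) in frame 2.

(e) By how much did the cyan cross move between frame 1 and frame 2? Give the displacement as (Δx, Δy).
(0.7, 0.5)

The cyan cross was at (0.5, 2.9) in frame 1 and (1.2, 3.4) in frame 2.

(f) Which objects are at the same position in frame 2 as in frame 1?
the yellow cross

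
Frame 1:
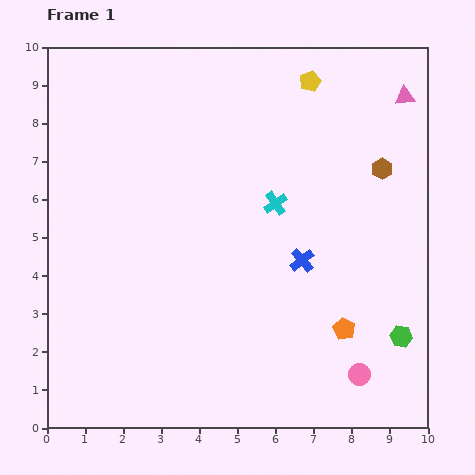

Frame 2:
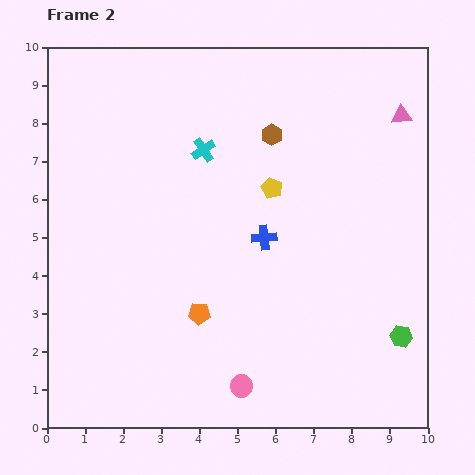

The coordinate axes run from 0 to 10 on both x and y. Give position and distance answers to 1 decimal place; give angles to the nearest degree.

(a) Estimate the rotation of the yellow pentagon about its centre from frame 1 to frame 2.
24° counter-clockwise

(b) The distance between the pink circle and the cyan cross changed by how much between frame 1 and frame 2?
+1.3

Distance in frame 1: 5.0. Distance in frame 2: 6.3.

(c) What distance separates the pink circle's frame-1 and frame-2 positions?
3.1

The pink circle moved from (8.2, 1.4) to (5.1, 1.1), a distance of √(3.1² + 0.3²) ≈ 3.1.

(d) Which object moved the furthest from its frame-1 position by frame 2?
the orange pentagon

(moved 3.8; next 3.1)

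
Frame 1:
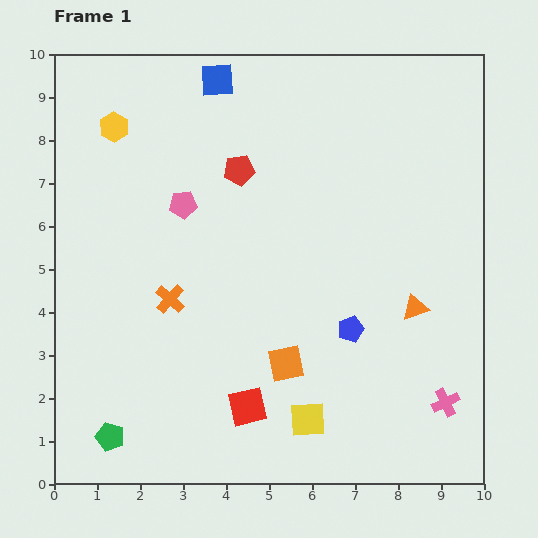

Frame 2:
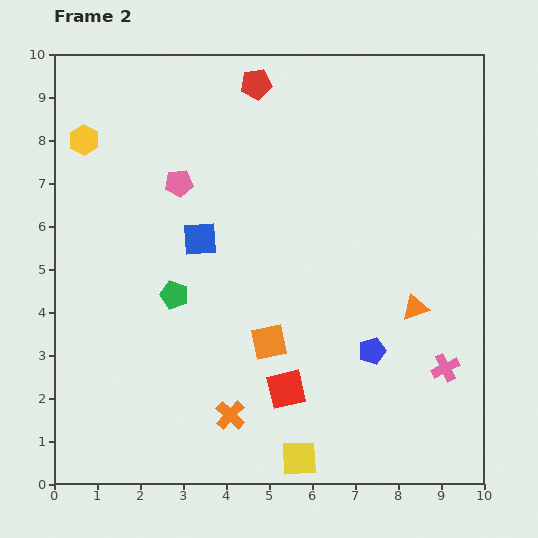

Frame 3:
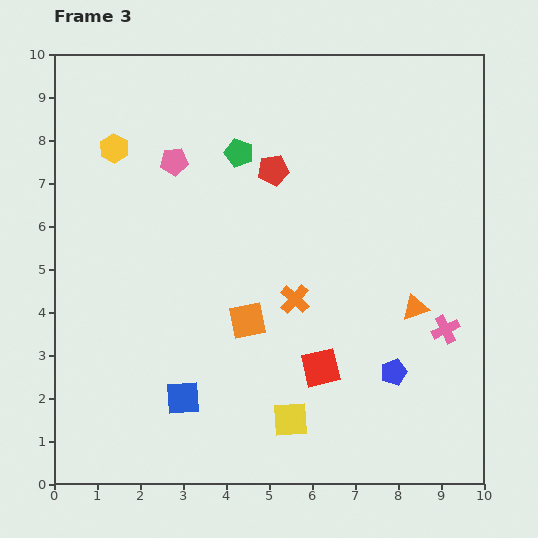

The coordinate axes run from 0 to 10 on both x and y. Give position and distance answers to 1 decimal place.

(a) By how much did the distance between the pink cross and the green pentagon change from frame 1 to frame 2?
-1.3

Distance in frame 1: 7.8. Distance in frame 2: 6.5.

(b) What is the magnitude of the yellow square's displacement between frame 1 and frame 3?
0.4

The yellow square moved from (5.9, 1.5) to (5.5, 1.5), a distance of √(0.4² + 0.0²) ≈ 0.4.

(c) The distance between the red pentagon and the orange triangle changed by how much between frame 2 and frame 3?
-1.8

Distance in frame 2: 6.4. Distance in frame 3: 4.6.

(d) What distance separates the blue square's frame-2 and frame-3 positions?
3.7

The blue square moved from (3.4, 5.7) to (3.0, 2.0), a distance of √(0.4² + 3.7²) ≈ 3.7.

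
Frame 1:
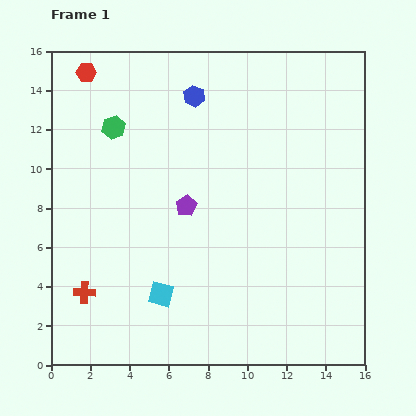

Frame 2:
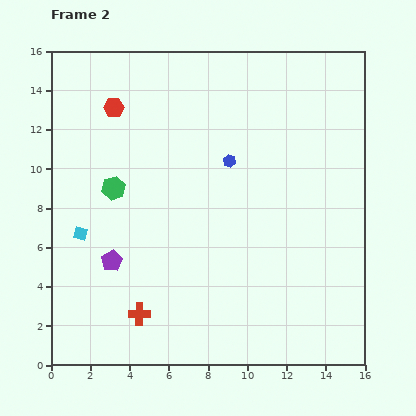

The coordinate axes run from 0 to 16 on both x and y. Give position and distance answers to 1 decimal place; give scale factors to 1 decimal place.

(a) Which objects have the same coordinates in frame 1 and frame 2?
none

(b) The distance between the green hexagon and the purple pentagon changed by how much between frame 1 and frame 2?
-1.7

Distance in frame 1: 5.4. Distance in frame 2: 3.7.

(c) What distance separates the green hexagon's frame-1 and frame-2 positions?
3.1

The green hexagon moved from (3.2, 12.1) to (3.2, 9.0), a distance of √(0.0² + 3.1²) ≈ 3.1.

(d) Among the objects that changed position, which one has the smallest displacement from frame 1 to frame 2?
the red hexagon

(moved 2.3)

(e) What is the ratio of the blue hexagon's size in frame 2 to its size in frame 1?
0.6×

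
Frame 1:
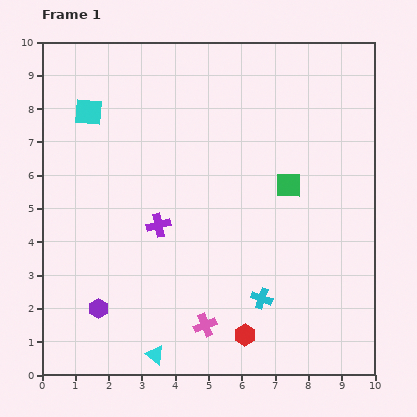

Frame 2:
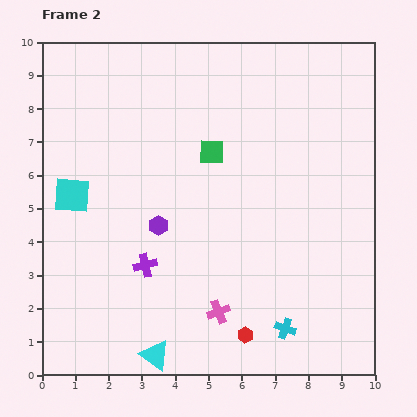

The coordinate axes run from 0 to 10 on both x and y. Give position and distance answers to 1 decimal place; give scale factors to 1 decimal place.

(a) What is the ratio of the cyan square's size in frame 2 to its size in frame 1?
1.3×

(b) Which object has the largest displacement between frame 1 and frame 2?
the purple hexagon

(moved 3.1; next 2.5)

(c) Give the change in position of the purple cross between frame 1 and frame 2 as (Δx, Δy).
(-0.4, -1.2)

The purple cross was at (3.5, 4.5) in frame 1 and (3.1, 3.3) in frame 2.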